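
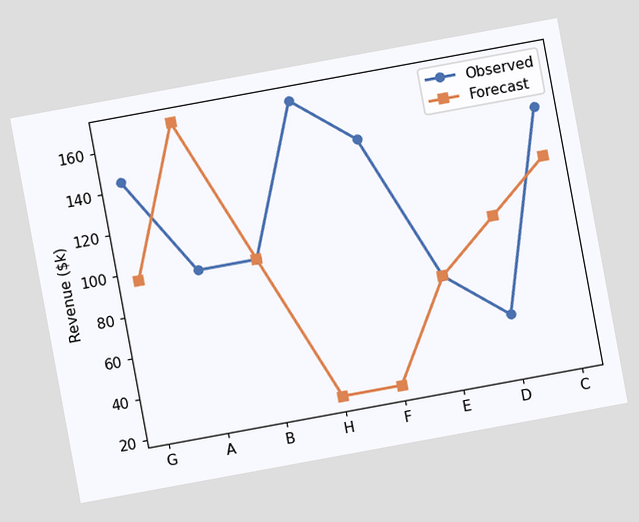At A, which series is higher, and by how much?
Forecast, by $72k

The chart is tilted about 10° counter-clockwise. At A, Forecast sits above the other line by $72k.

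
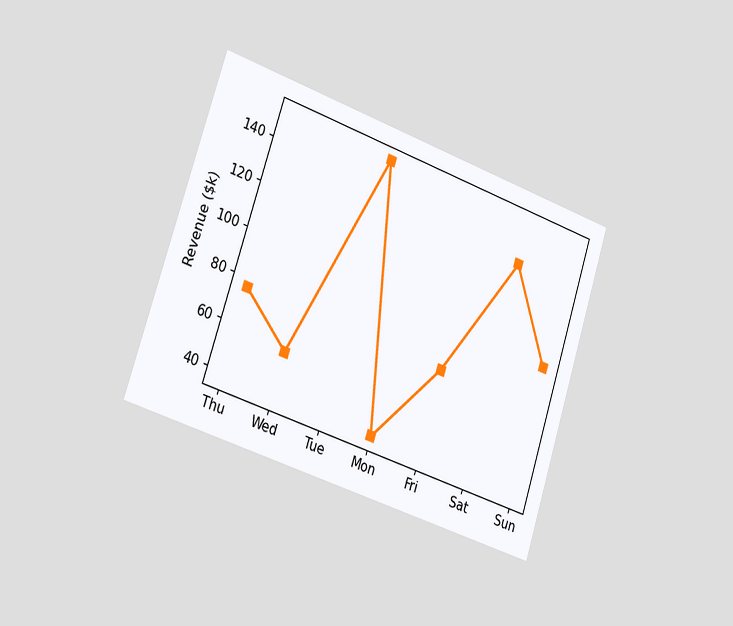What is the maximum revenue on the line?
$152k

The chart is tilted about 18° clockwise and viewed slightly from the left. The highest point is at Tue, and reading across to the y-axis gives $152k.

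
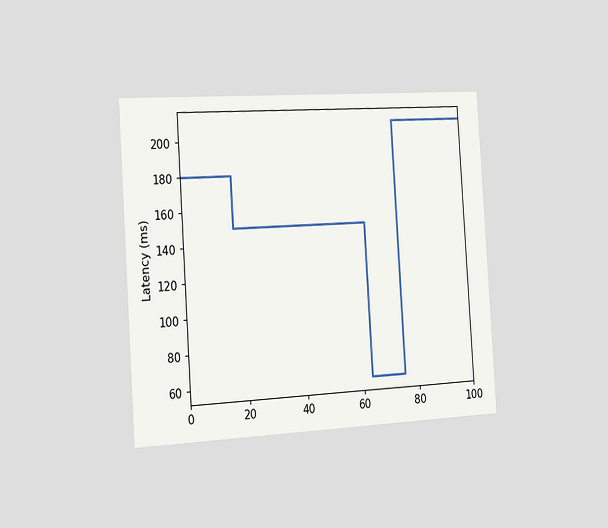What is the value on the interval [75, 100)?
The chart is tilted about 4° counter-clockwise and viewed slightly from the left. On [75, 100) the step sits at 210ms.

210ms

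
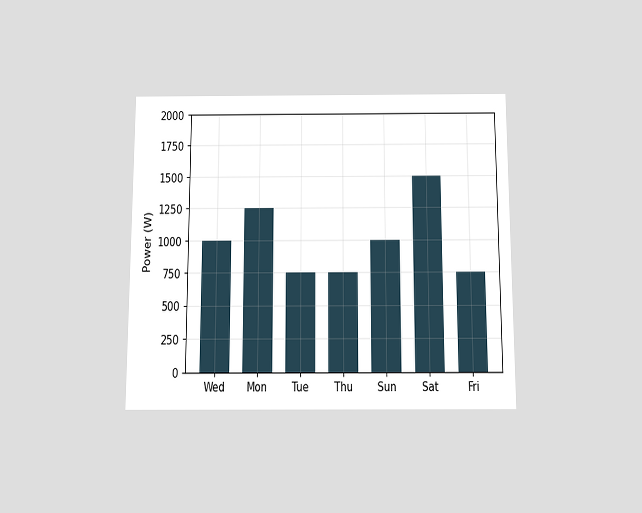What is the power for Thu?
750W

The chart is viewed slightly from below. Reading along the chart's y-axis, the Thu bar reaches 750W.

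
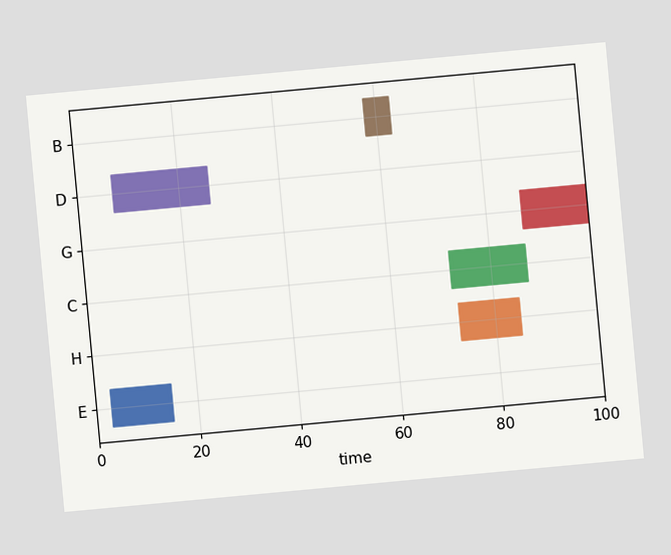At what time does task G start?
87

The chart is tilted about 5° counter-clockwise. The G bar begins at t=87.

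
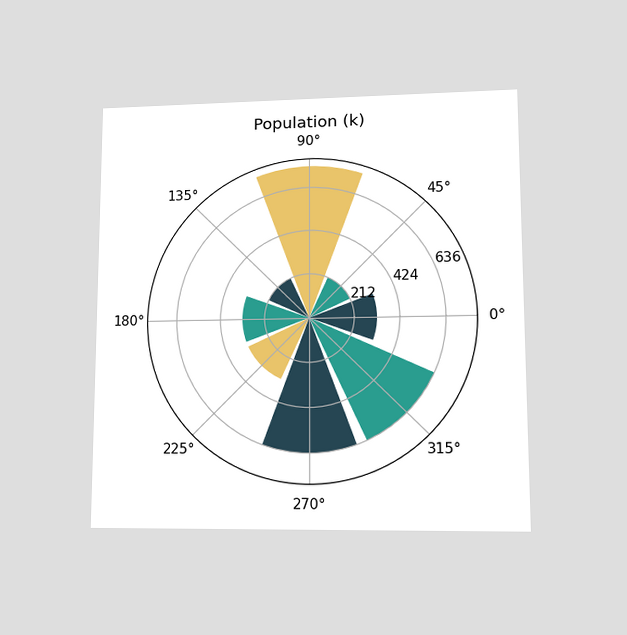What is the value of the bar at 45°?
212k

The chart is viewed at a slight angle. The bar at 45° reaches 212k on the radial axis.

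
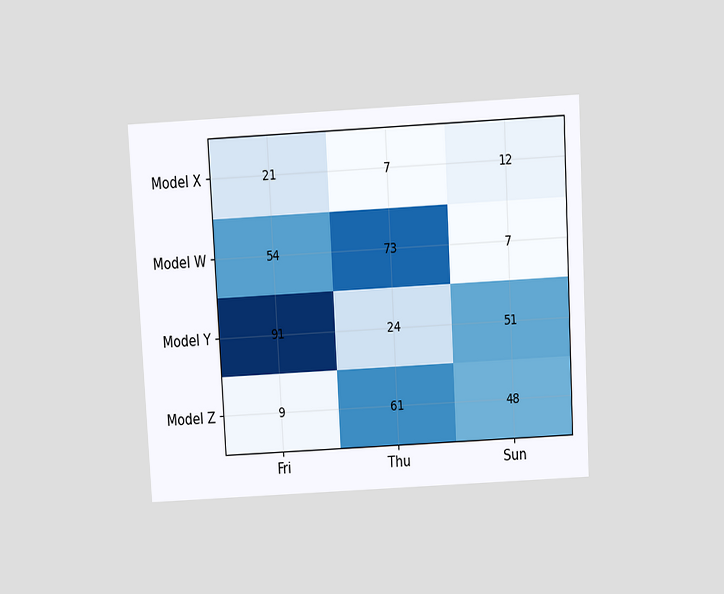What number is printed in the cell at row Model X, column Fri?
The chart is tilted about 3° counter-clockwise and viewed slightly from above. The (Model X, Fri) cell reads 21.

21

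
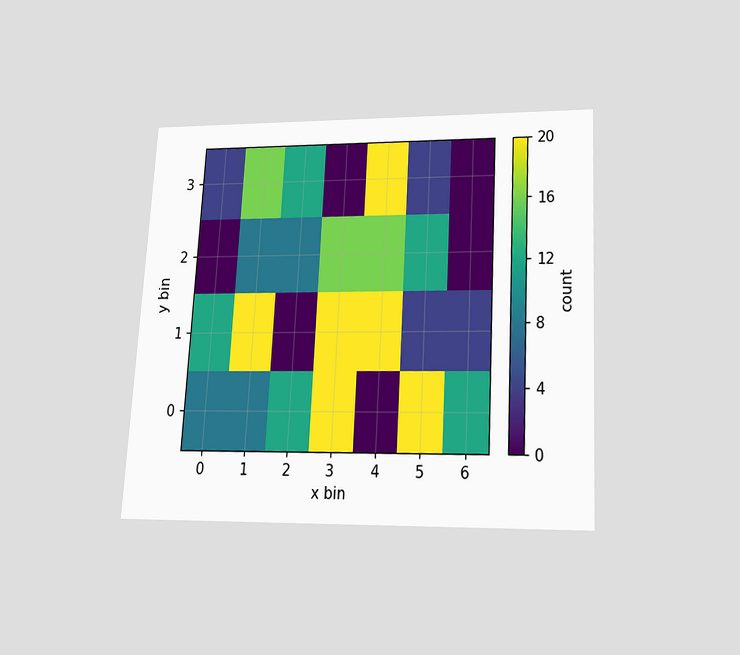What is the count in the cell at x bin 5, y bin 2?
The chart is tilted about 3° clockwise and viewed slightly from below. Matching the cell (5, 2) against the colorbar gives 12.

12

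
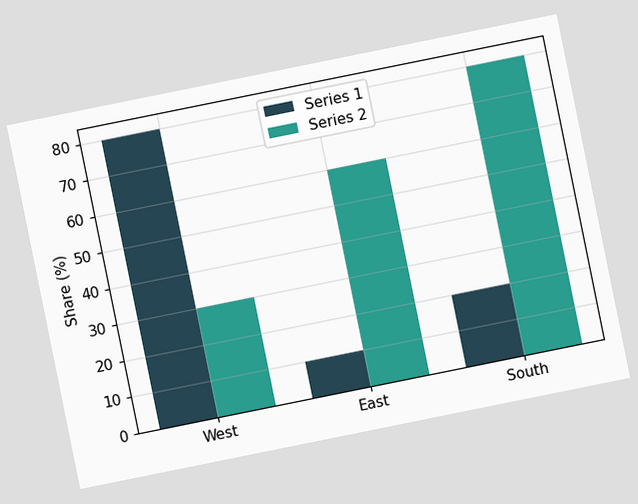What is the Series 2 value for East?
60%

The chart is tilted about 11° counter-clockwise. The Series 2 bar at East reaches 60% on the y-axis.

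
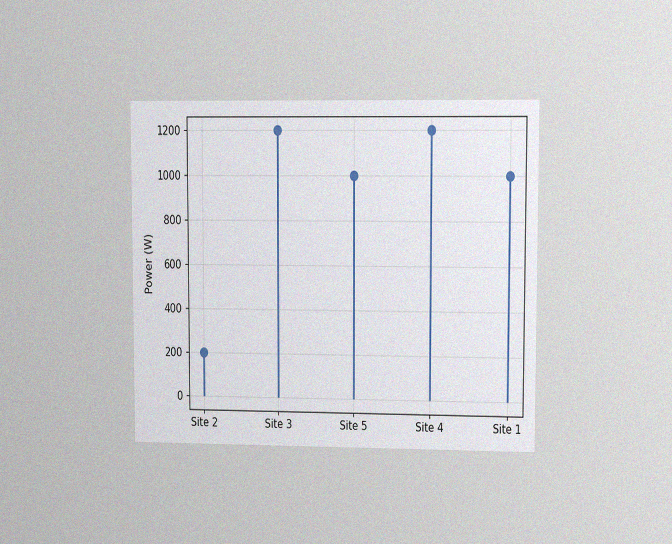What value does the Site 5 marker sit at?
The chart is viewed at a slight angle, with some photo noise. The Site 5 marker sits at 1000W.

1000W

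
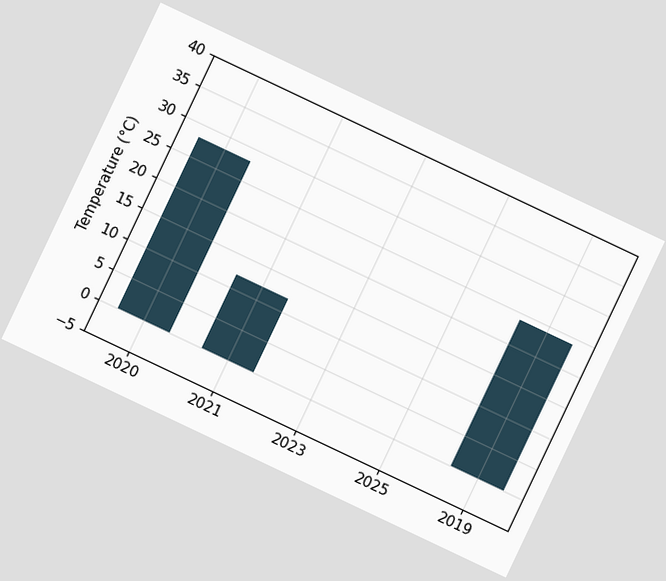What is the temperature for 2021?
The chart is tilted about 25° clockwise. Reading along the chart's y-axis, the 2021 bar reaches 12°C.

12°C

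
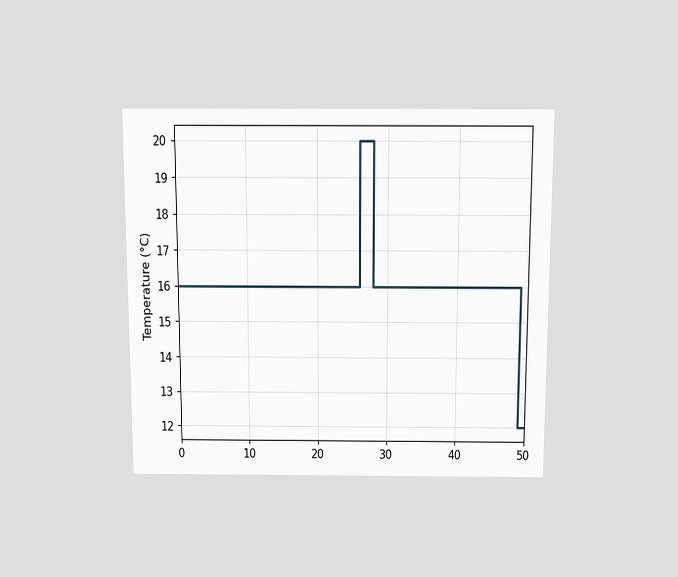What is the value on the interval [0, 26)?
The chart is viewed slightly from above. On [0, 26) the step sits at 16°C.

16°C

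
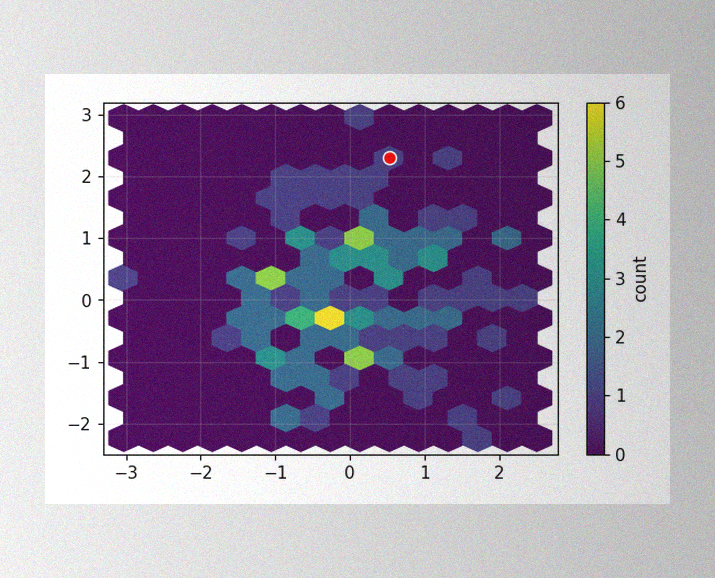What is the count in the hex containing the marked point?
The image has some photo noise and uneven lighting. The marked hex reads 1 on the colorbar.

1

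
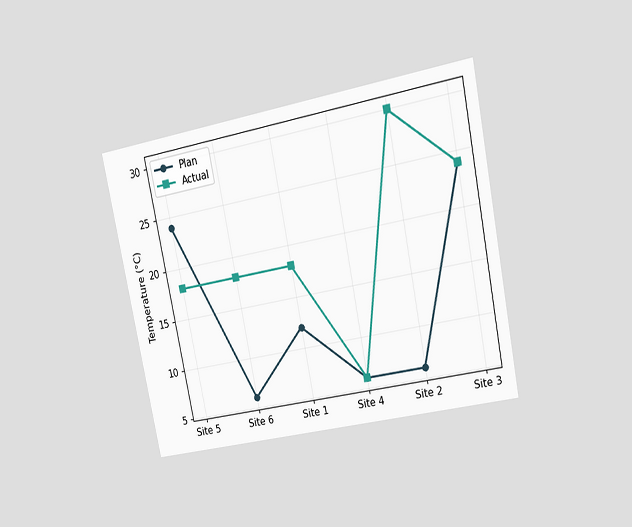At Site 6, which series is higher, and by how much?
The chart is tilted about 11° counter-clockwise and viewed at a slight angle. At Site 6, Actual sits above the other line by 12°C.

Actual, by 12°C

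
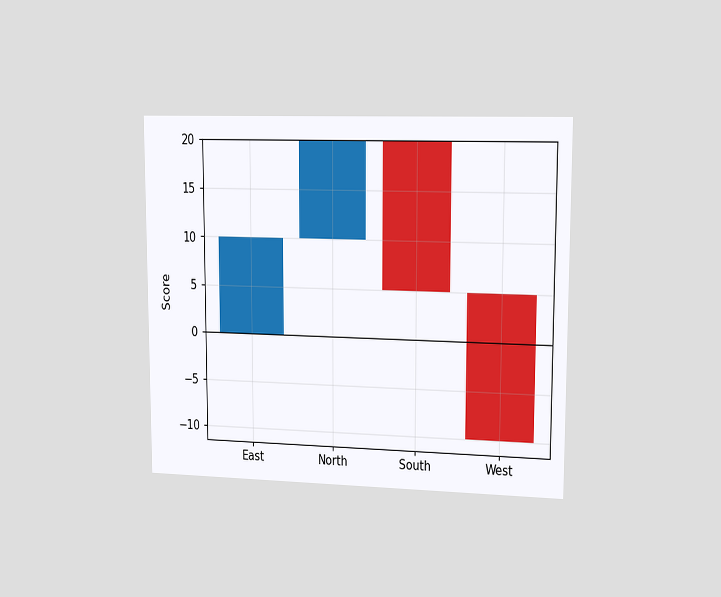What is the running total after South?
5

The chart is viewed slightly from the right. After South the running total reaches 5.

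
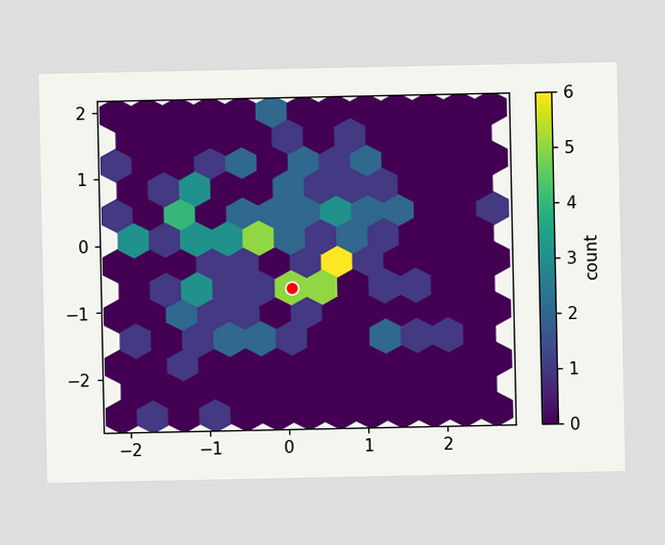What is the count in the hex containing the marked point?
The marked hex reads 5 on the colorbar.

5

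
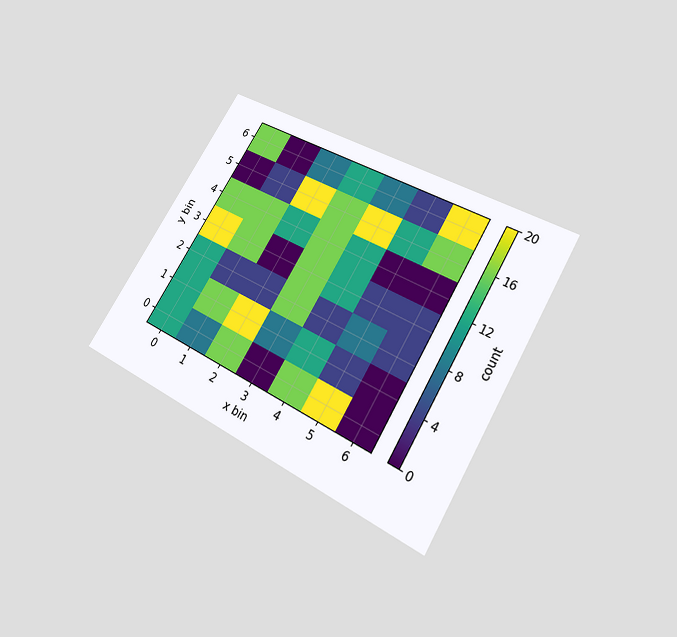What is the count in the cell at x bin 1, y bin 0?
8

The chart is tilted about 31° clockwise and viewed slightly from below. Matching the cell (1, 0) against the colorbar gives 8.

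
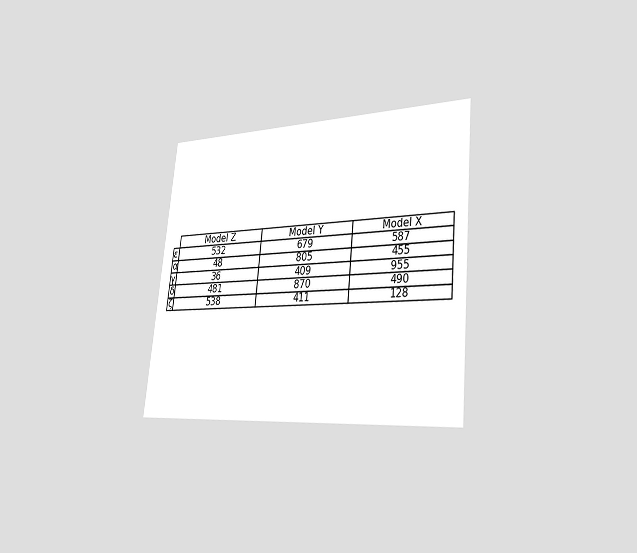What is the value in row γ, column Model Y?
409

The chart is tilted about 6° clockwise and viewed slightly from the right. The (γ, Model Y) cell reads 409.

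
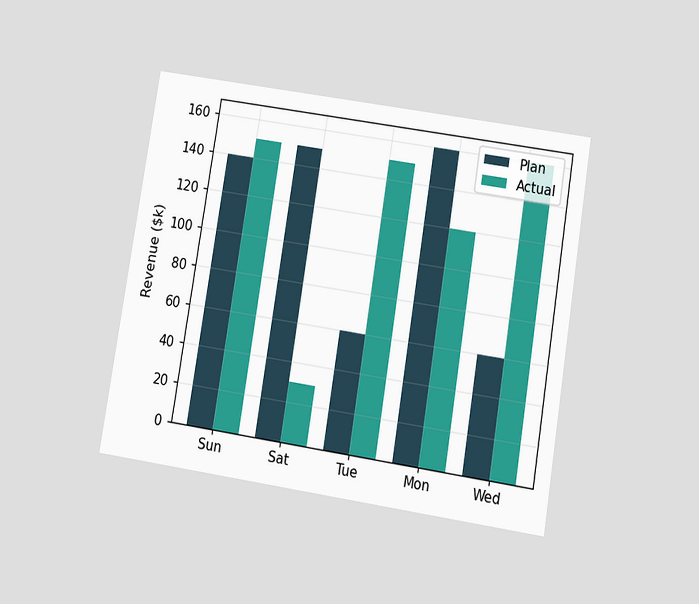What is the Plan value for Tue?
$60k

The chart is tilted about 9° clockwise and viewed slightly from below. The Plan bar at Tue reaches $60k on the y-axis.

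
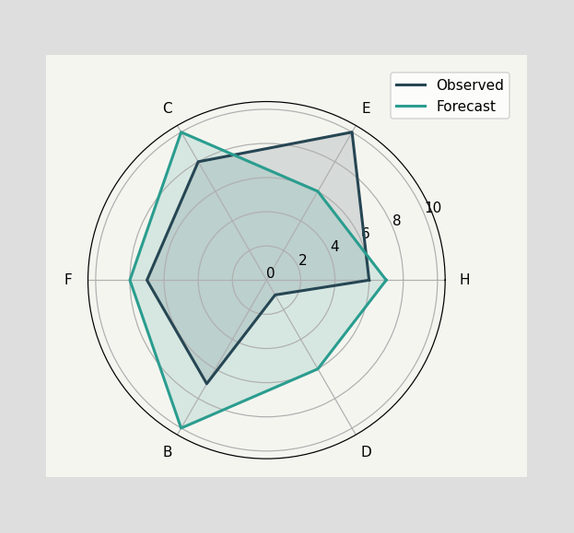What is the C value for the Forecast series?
On the C axis, Forecast reaches 10.

10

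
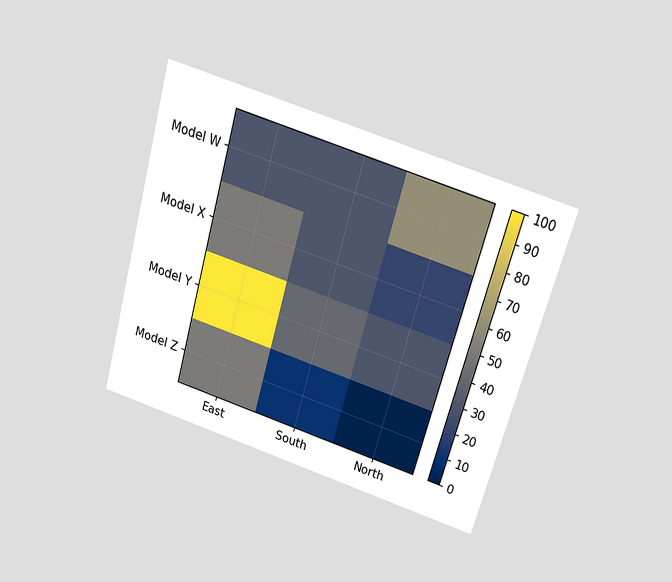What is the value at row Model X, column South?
30

The chart is tilted about 16° clockwise and viewed slightly from above. Matching cell (Model X, South) against the colorbar gives 30.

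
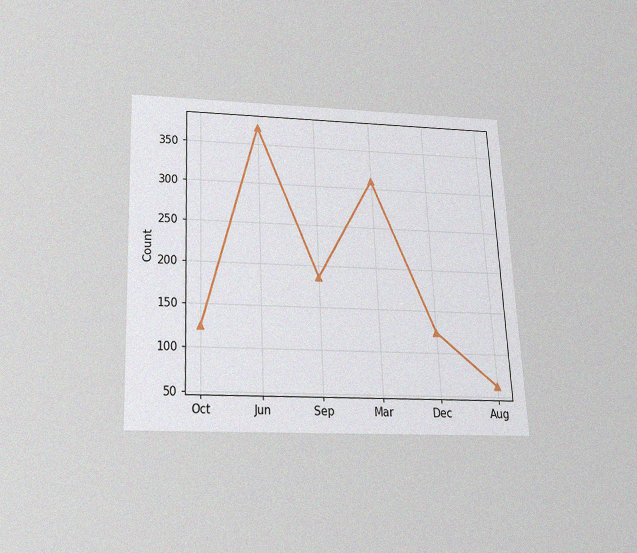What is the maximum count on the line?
372

The chart is tilted about 3° counter-clockwise and viewed slightly from below, with some photo noise. The highest point is at Jun, and reading across to the y-axis gives 372.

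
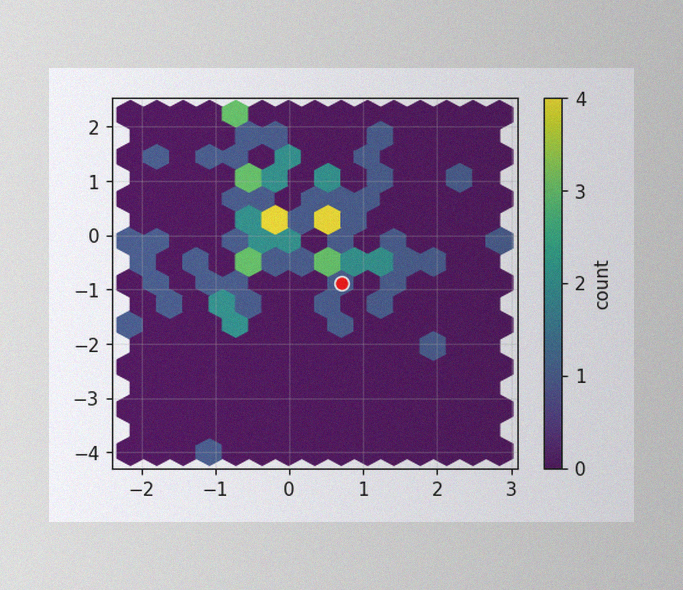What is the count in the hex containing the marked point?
1

The image has some photo noise and uneven lighting. The marked hex reads 1 on the colorbar.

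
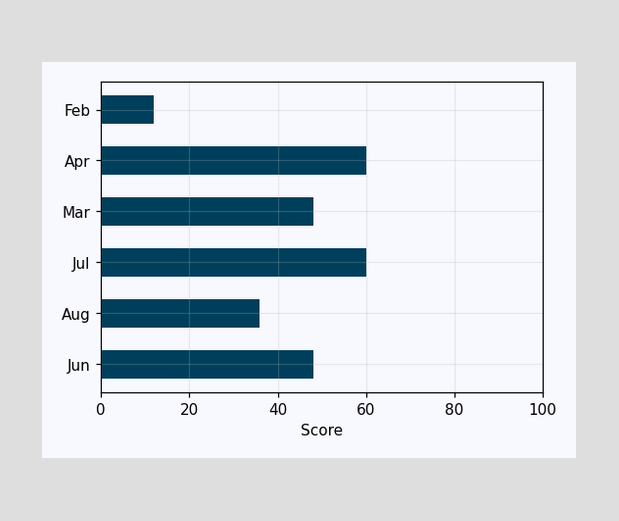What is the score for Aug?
Reading along the chart's x-axis, the Aug bar reaches 36.

36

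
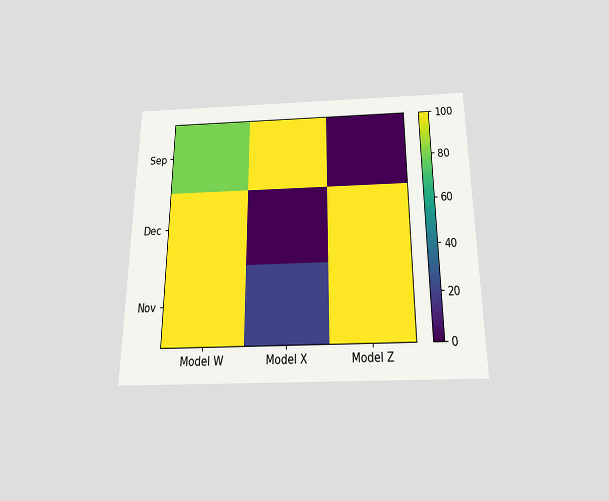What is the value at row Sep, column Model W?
The chart is viewed slightly from below. Matching cell (Sep, Model W) against the colorbar gives 80.

80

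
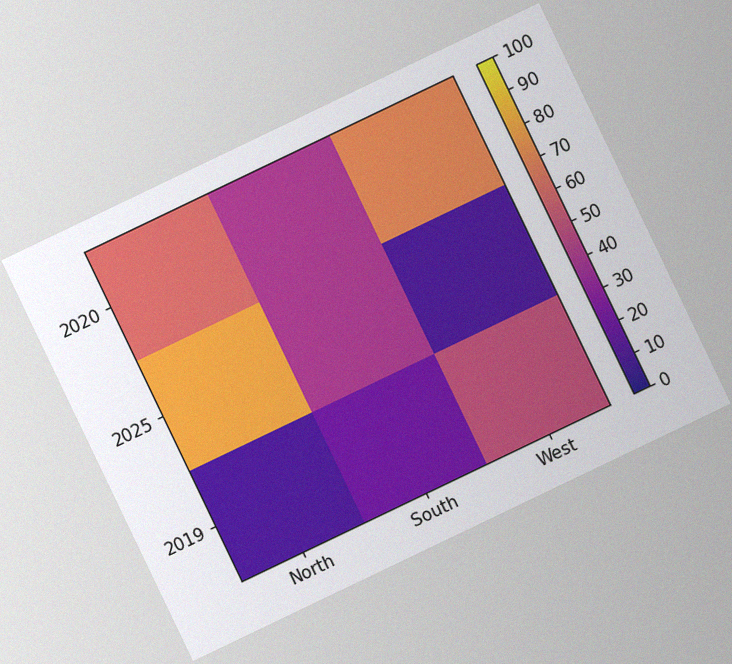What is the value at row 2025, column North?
The chart is tilted about 26° counter-clockwise, with some photo noise. Matching cell (2025, North) against the colorbar gives 80.

80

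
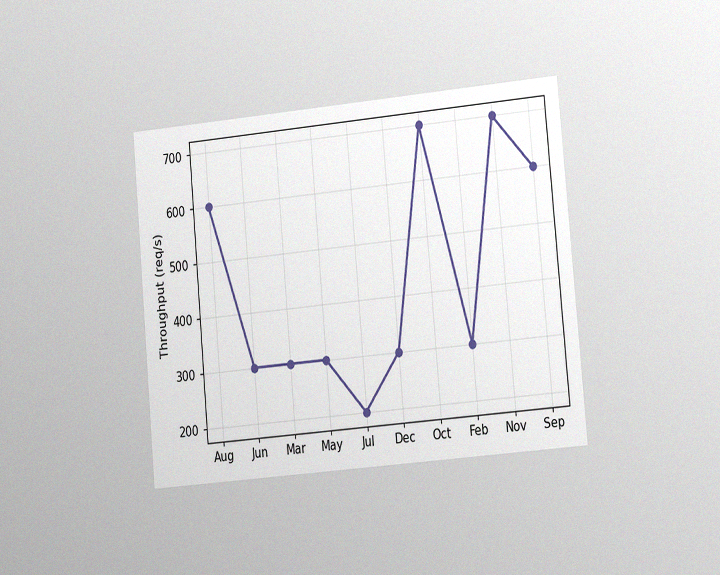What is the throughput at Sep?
600req/s

The chart is tilted about 5° counter-clockwise and viewed at a slight angle, with some photo noise. At Sep, the line is at 600req/s.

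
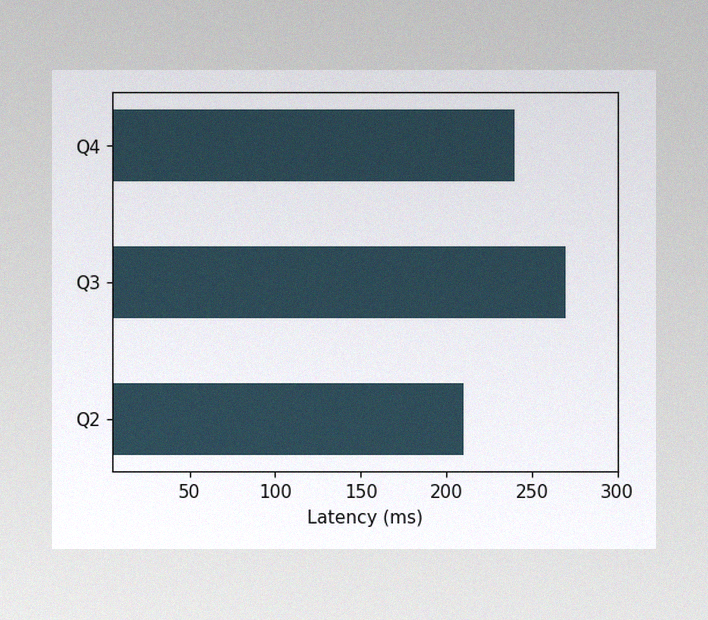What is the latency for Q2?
The image has some photo noise and uneven lighting. Reading along the chart's x-axis, the Q2 bar reaches 210ms.

210ms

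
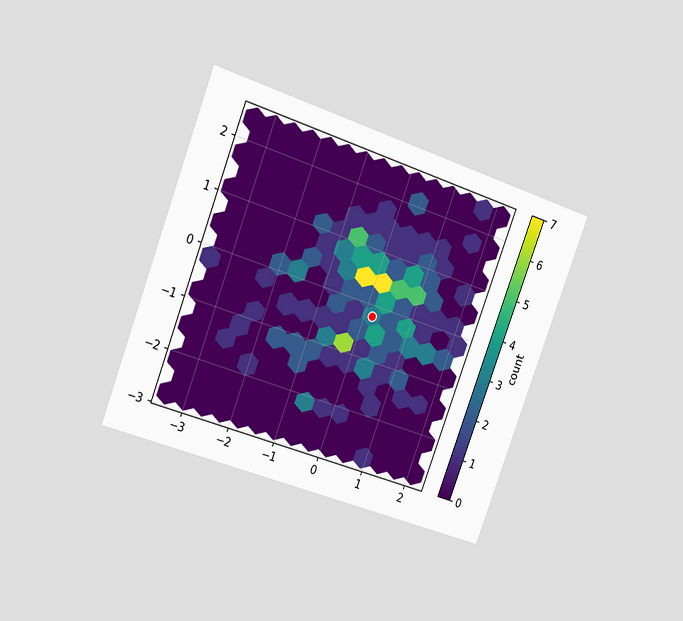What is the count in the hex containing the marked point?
3

The chart is tilted about 20° clockwise and viewed slightly from the left. The marked hex reads 3 on the colorbar.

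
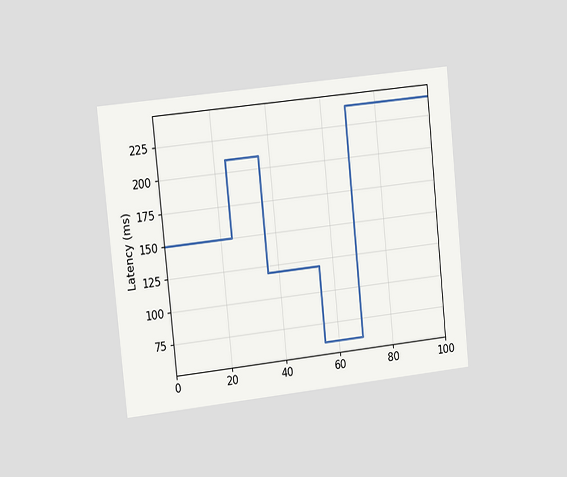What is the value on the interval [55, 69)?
60ms

The chart is tilted about 6° counter-clockwise and viewed slightly from the left. On [55, 69) the step sits at 60ms.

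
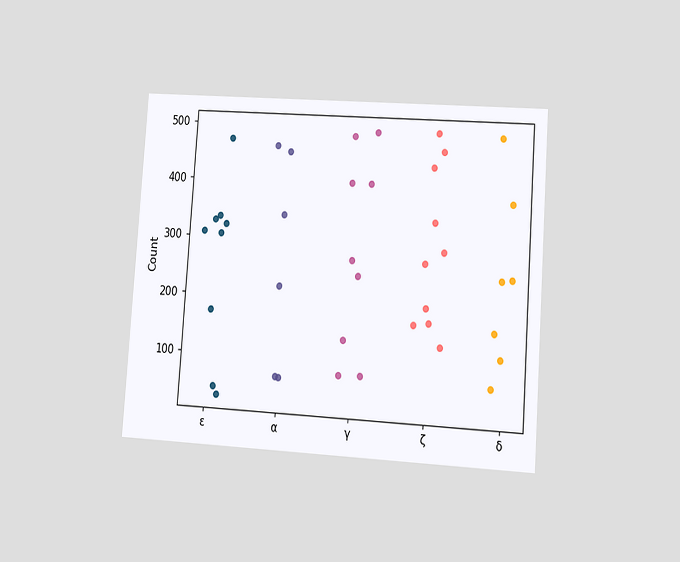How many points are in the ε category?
9

The chart is tilted about 4° clockwise and viewed at a slight angle. Counting the markers in the ε column gives 9.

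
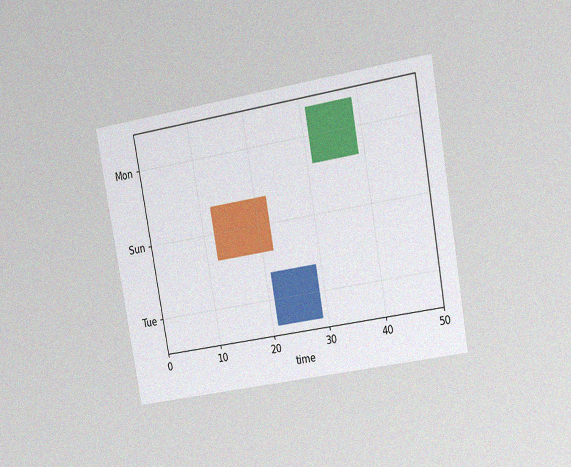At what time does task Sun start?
The chart is tilted about 10° counter-clockwise and viewed at a slight angle, with some photo noise. The Sun bar begins at t=12.

12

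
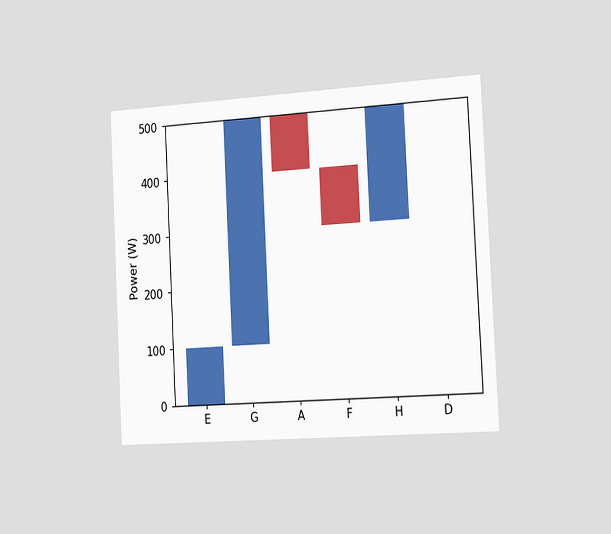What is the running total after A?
The chart is tilted about 3° counter-clockwise and viewed slightly from the right. After A the running total reaches 400W.

400W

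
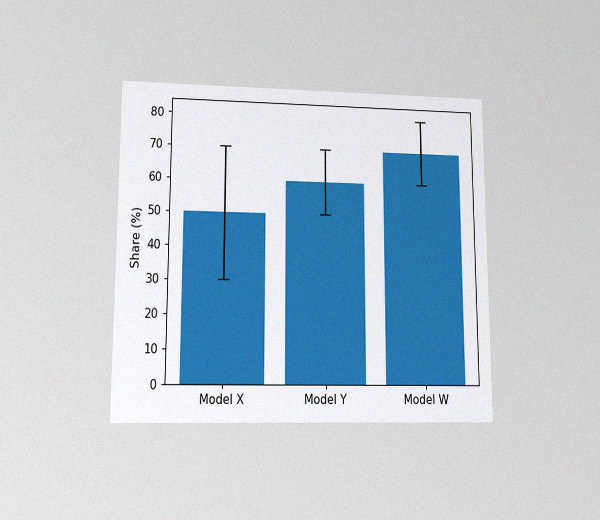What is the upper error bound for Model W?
The chart is viewed at a slight angle, with some photo noise. The Model W bar's upper whisker reaches 80%.

80%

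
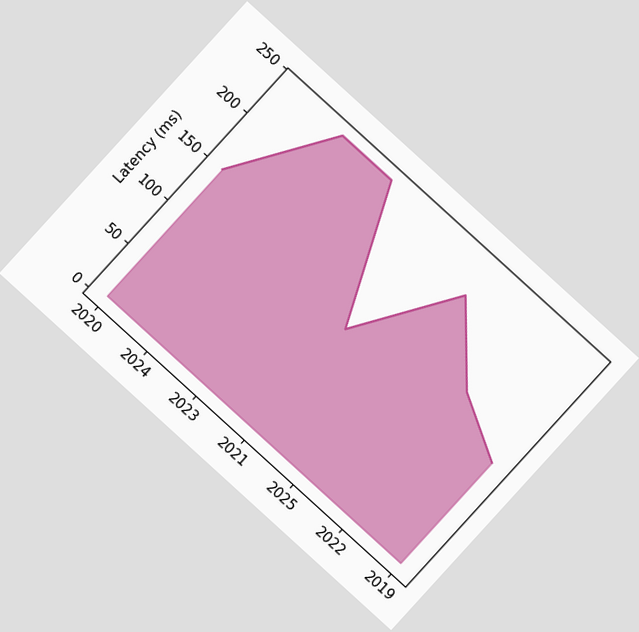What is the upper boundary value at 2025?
The chart is tilted about 42° clockwise. At 2025 the upper boundary is at 210ms.

210ms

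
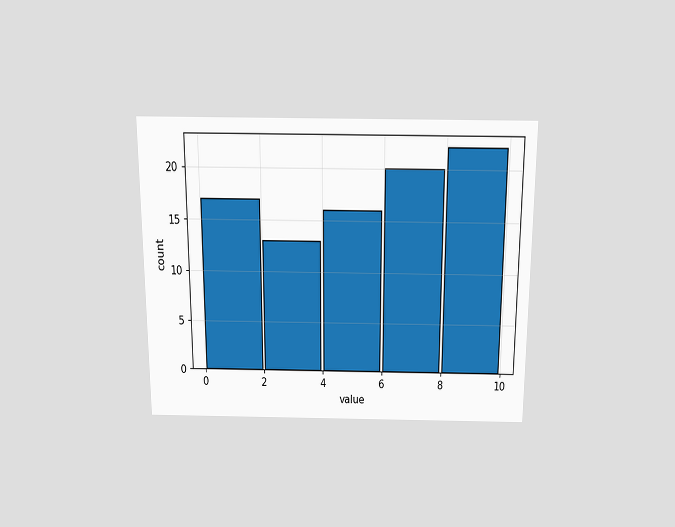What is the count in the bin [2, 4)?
The chart is viewed slightly from above. The [2, 4) bin has height 13.

13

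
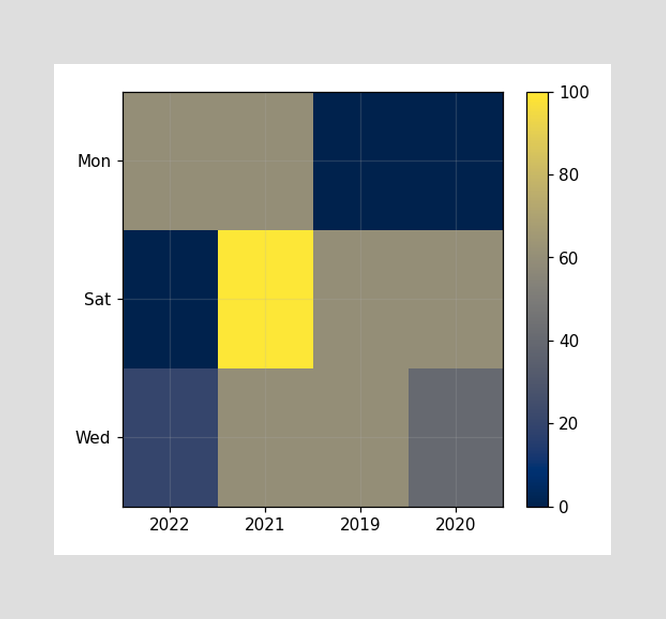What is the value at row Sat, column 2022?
Matching cell (Sat, 2022) against the colorbar gives 0.

0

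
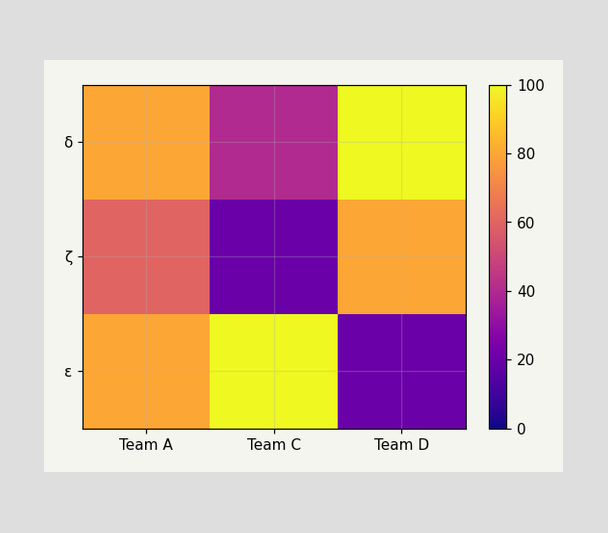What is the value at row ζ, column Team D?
80

Matching cell (ζ, Team D) against the colorbar gives 80.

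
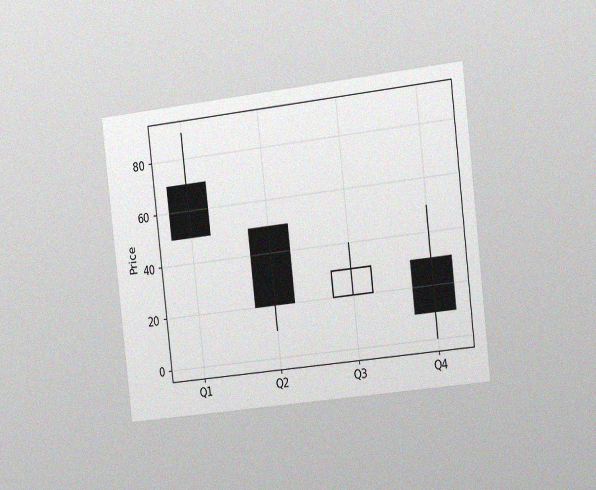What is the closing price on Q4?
10

The chart is tilted about 7° counter-clockwise and viewed slightly from the right, with some photo noise. The Q4 candle closes at 10.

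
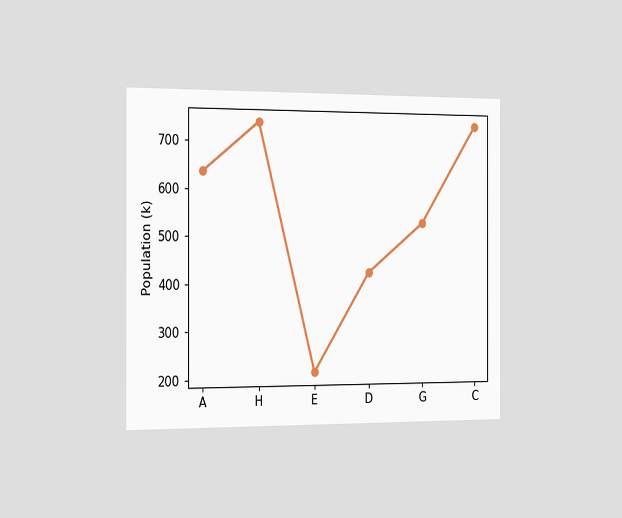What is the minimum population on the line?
212k

The chart is viewed slightly from the left. The lowest point is at E, and reading across to the y-axis gives 212k.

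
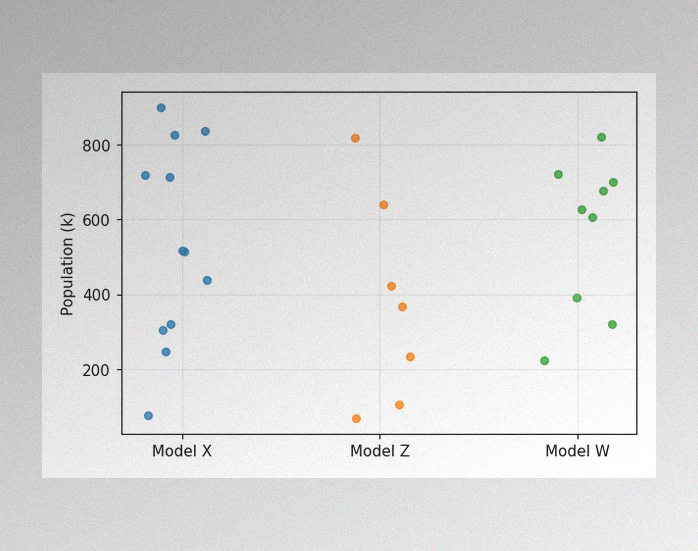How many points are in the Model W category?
9

The image has some photo noise and uneven lighting. Counting the markers in the Model W column gives 9.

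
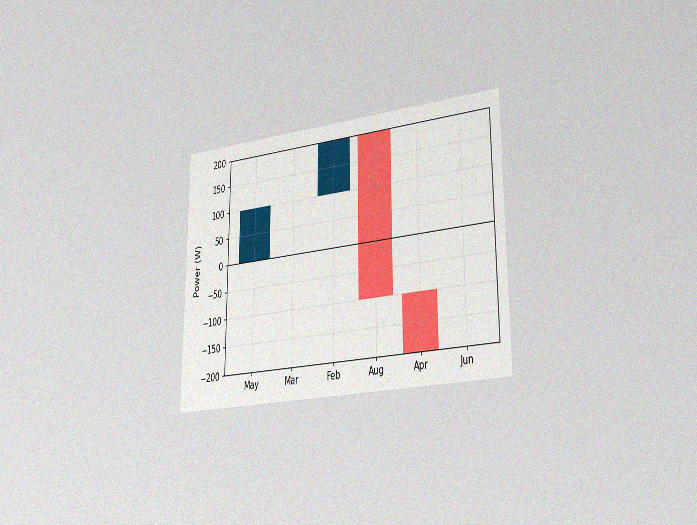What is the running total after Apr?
-200W

The chart is viewed slightly from the right, with some photo noise. After Apr the running total reaches -200W.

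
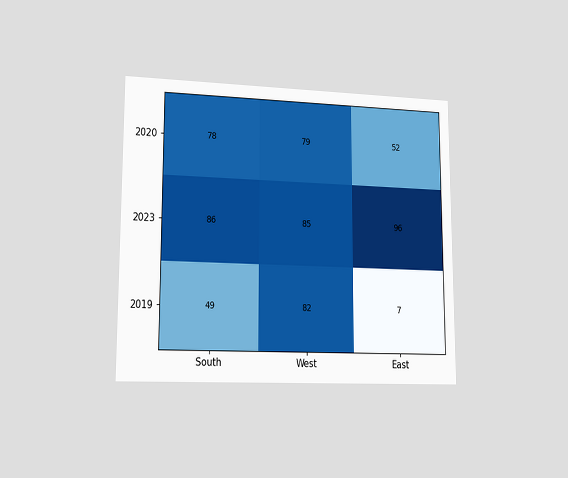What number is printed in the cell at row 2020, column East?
52

The chart is viewed slightly from the left. The (2020, East) cell reads 52.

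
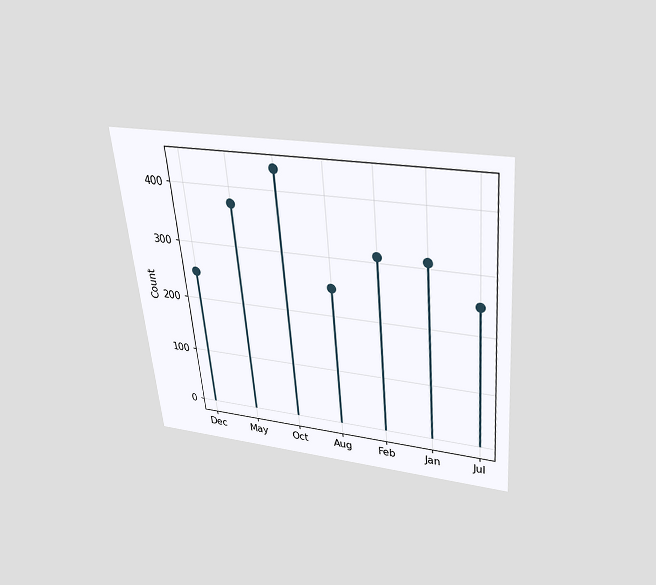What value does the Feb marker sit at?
The chart is tilted about 5° counter-clockwise and viewed slightly from above. The Feb marker sits at 310.

310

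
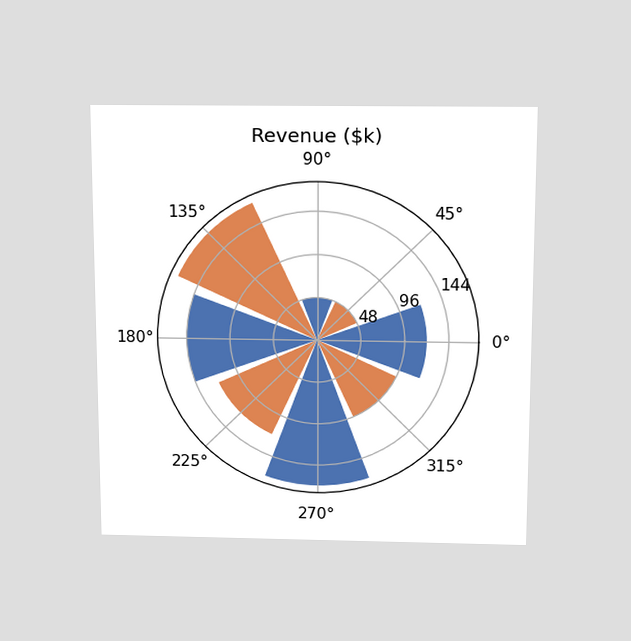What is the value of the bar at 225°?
The chart is viewed slightly from above. The bar at 225° reaches $120k on the radial axis.

$120k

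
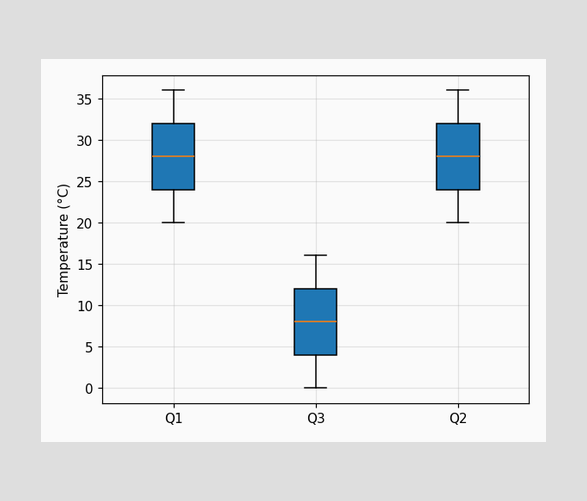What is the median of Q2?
28°C

The median line in the Q2 box sits at 28°C.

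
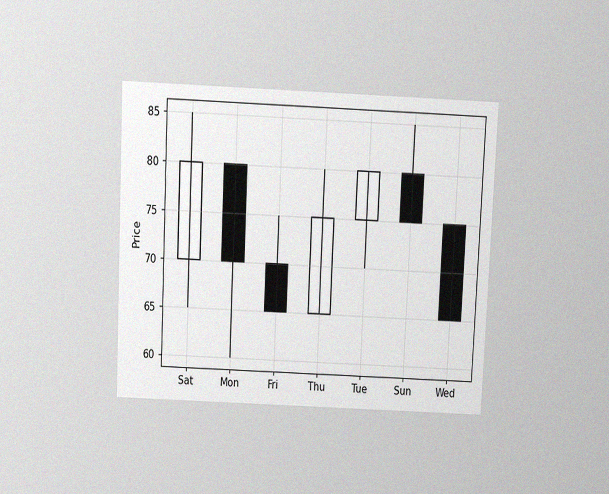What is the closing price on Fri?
The chart is tilted about 3° clockwise and viewed slightly from above, with some photo noise. The Fri candle closes at 65.

65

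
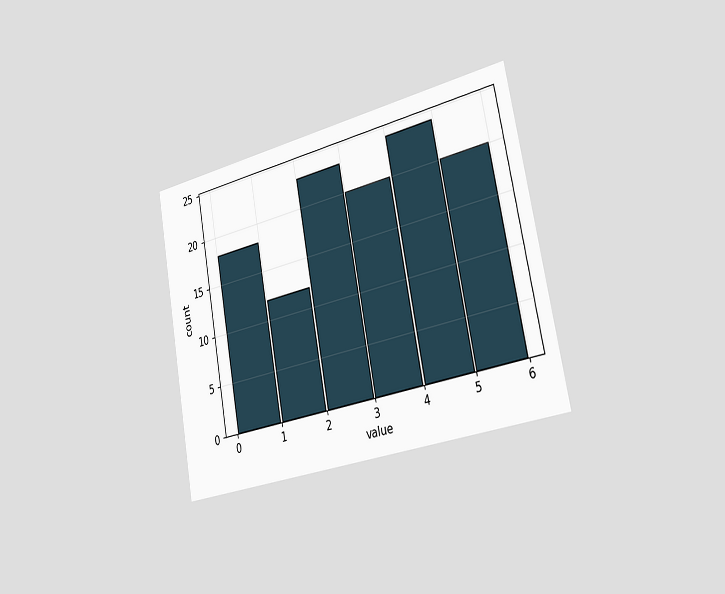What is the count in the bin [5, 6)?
20

The chart is tilted about 11° counter-clockwise and viewed slightly from the right. The [5, 6) bin has height 20.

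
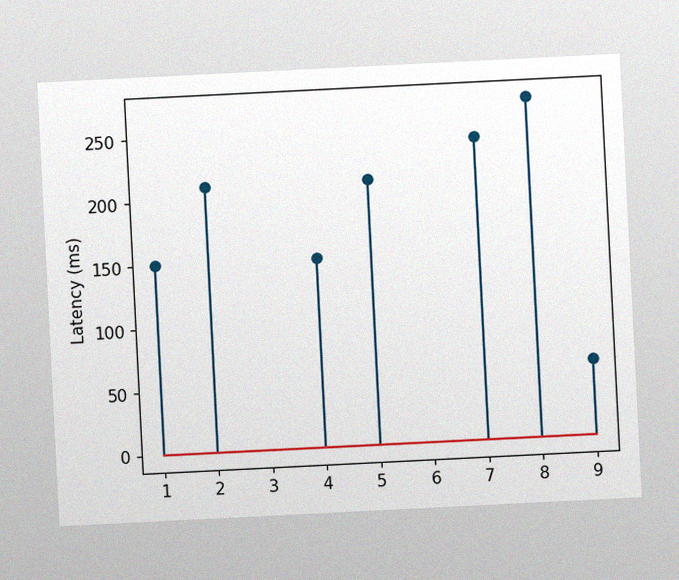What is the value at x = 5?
210ms

The chart is tilted about 3° counter-clockwise, with some photo noise. The stem at x=5 reaches 210ms.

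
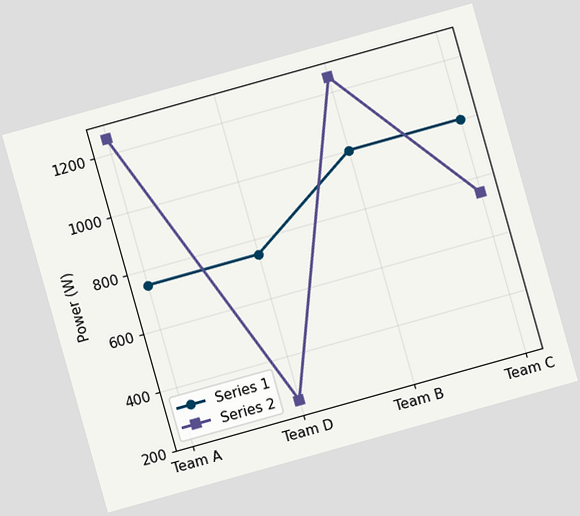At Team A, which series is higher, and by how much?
Series 2, by 500W

The chart is tilted about 16° counter-clockwise. At Team A, Series 2 sits above the other line by 500W.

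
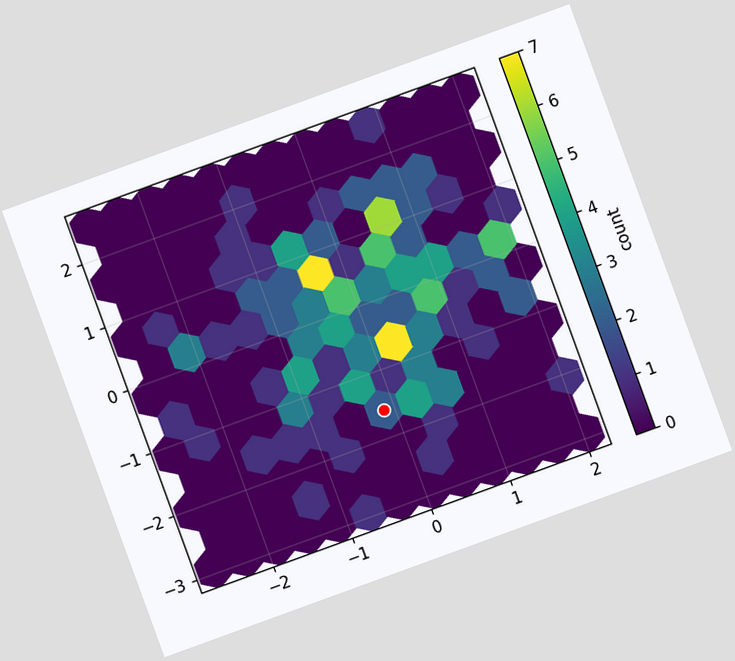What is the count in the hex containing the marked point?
The chart is tilted about 20° counter-clockwise. The marked hex reads 2 on the colorbar.

2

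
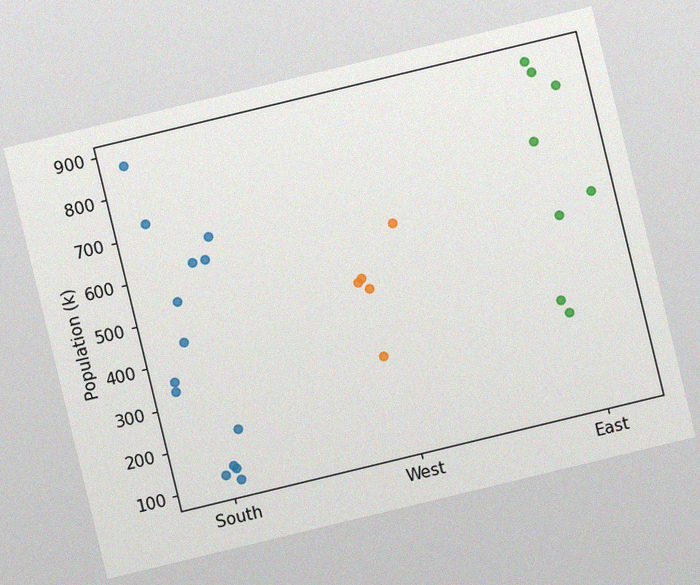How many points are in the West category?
5

The chart is tilted about 14° counter-clockwise, with some photo noise. Counting the markers in the West column gives 5.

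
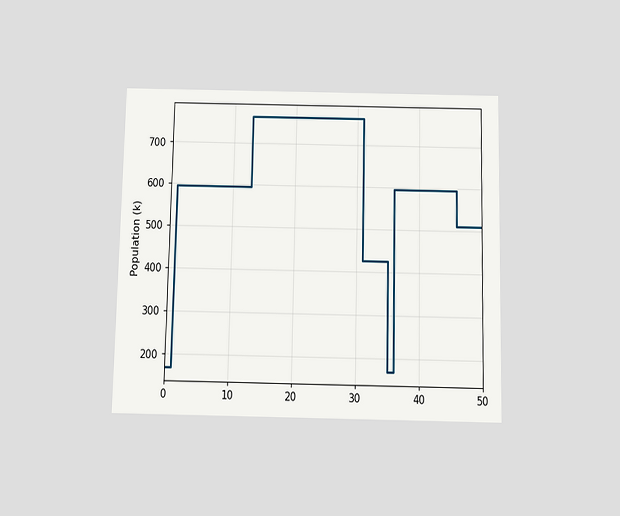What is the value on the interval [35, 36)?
The chart is viewed slightly from below. On [35, 36) the step sits at 170k.

170k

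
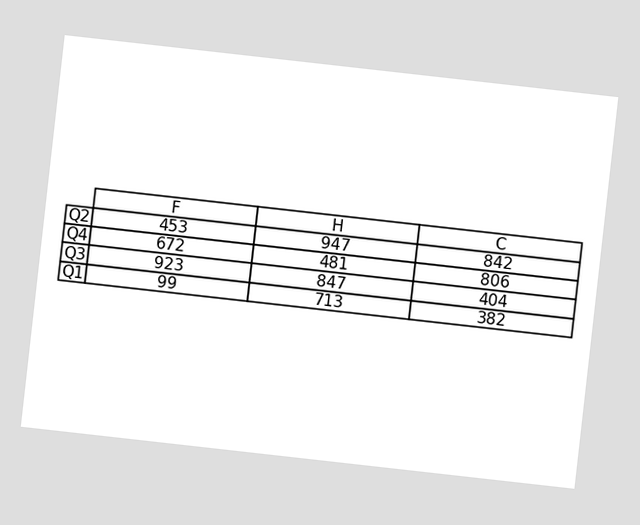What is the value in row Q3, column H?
The chart is tilted about 6° clockwise. The (Q3, H) cell reads 847.

847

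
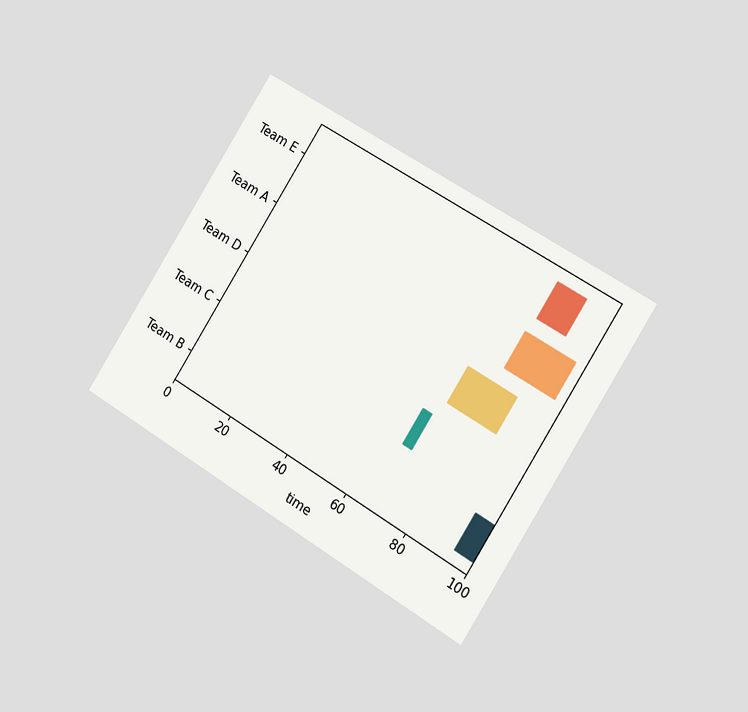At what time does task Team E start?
82

The chart is tilted about 32° clockwise and viewed slightly from the right. The Team E bar begins at t=82.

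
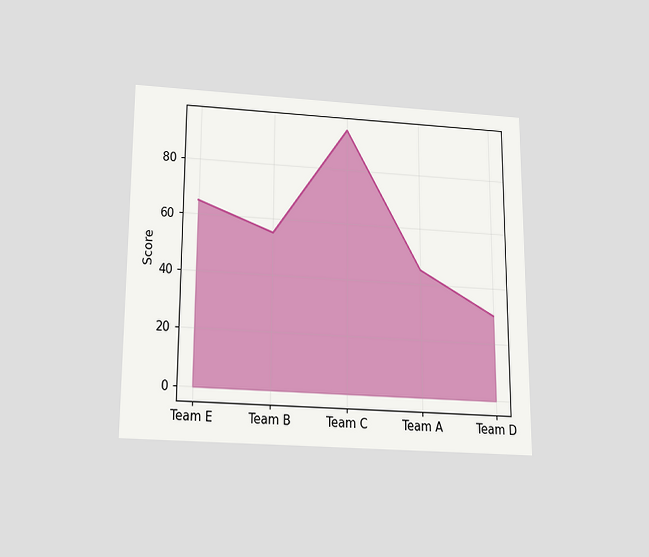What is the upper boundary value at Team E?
The chart is viewed slightly from below. At Team E the upper boundary is at 65.

65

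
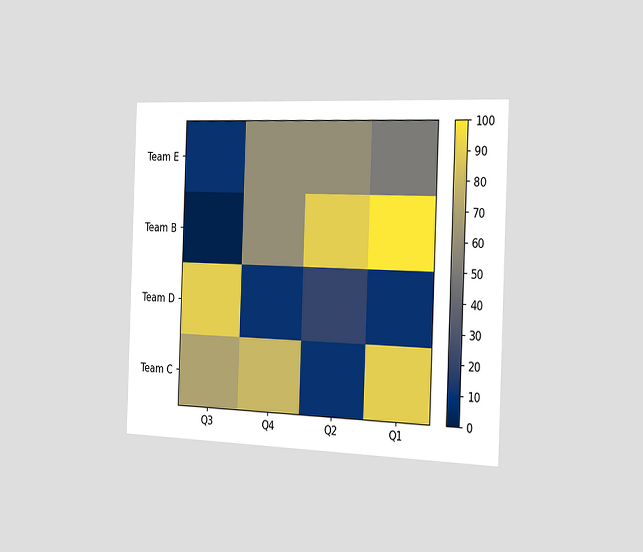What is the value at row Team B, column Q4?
60

The chart is tilted about 2° clockwise and viewed slightly from the right. Matching cell (Team B, Q4) against the colorbar gives 60.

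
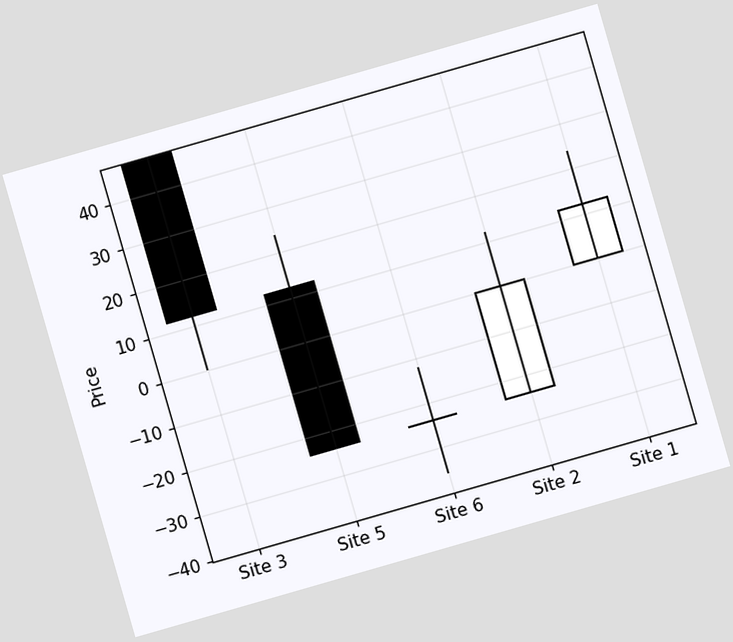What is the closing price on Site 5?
The chart is tilted about 16° counter-clockwise. The Site 5 candle closes at -24.

-24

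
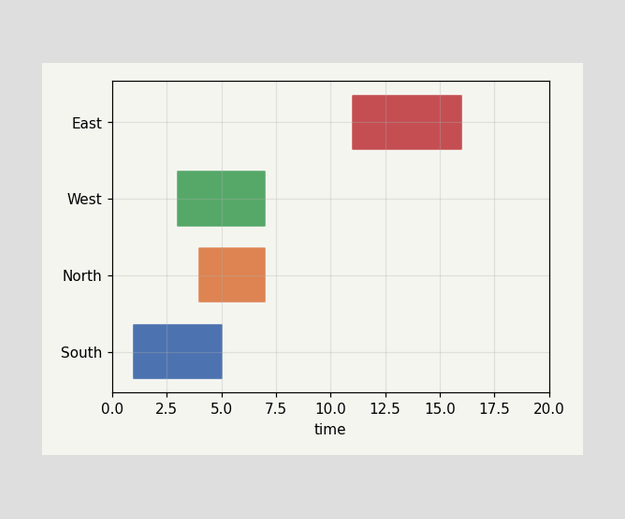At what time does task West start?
The West bar begins at t=3.

3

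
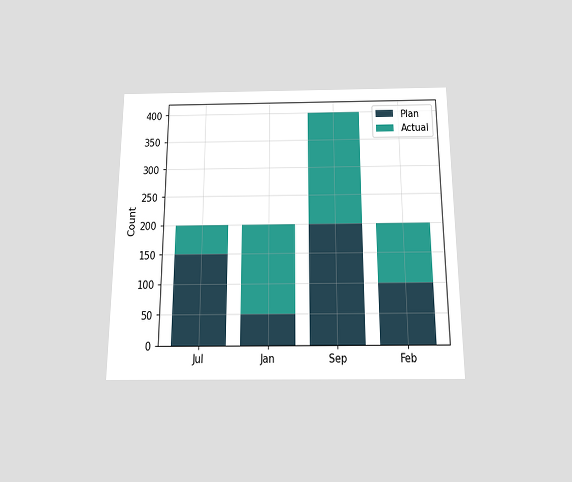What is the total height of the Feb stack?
200

The chart is viewed slightly from below. The Feb stack's top reaches 200 on the y-axis.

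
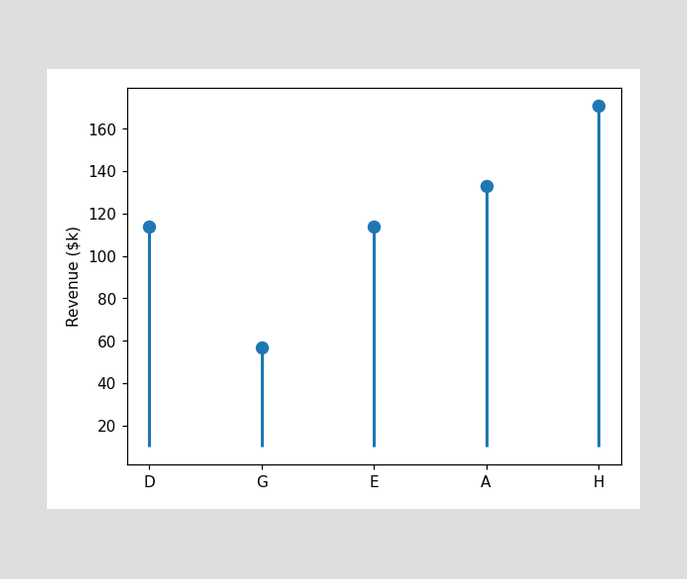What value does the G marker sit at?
The G marker sits at $57k.

$57k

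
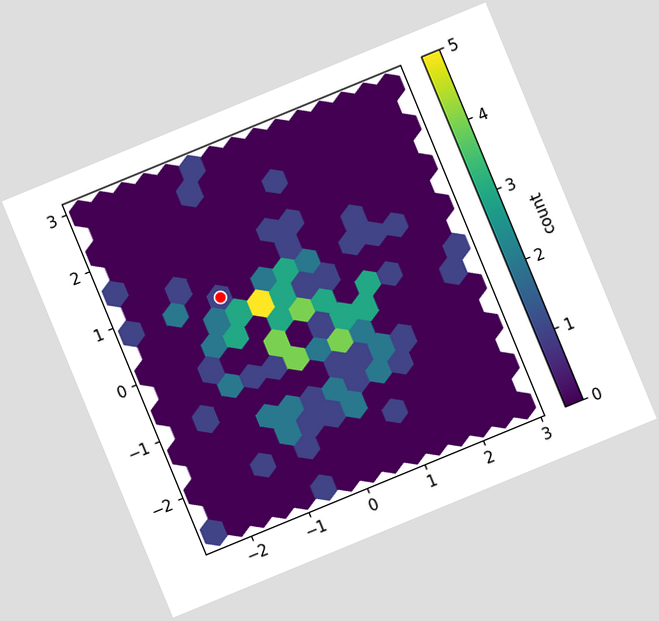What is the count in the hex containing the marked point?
1

The chart is tilted about 22° counter-clockwise. The marked hex reads 1 on the colorbar.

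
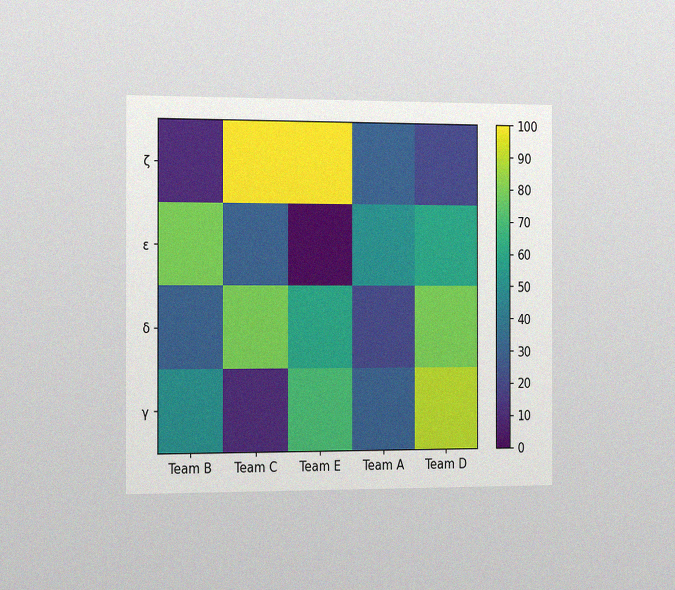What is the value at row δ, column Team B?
The chart is viewed slightly from the left, with some photo noise. Matching cell (δ, Team B) against the colorbar gives 30.

30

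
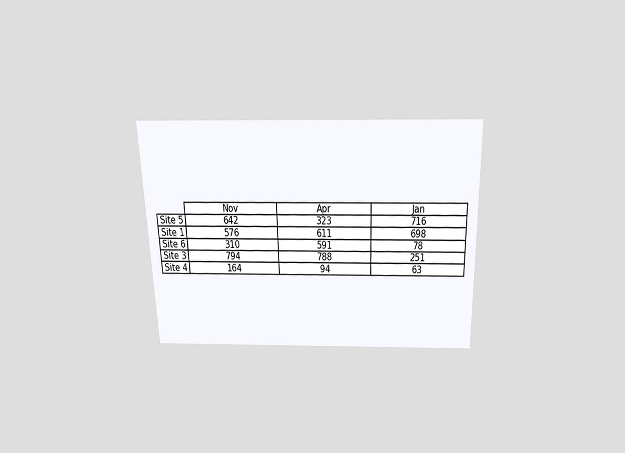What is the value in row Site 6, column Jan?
78

The chart is viewed slightly from above. The (Site 6, Jan) cell reads 78.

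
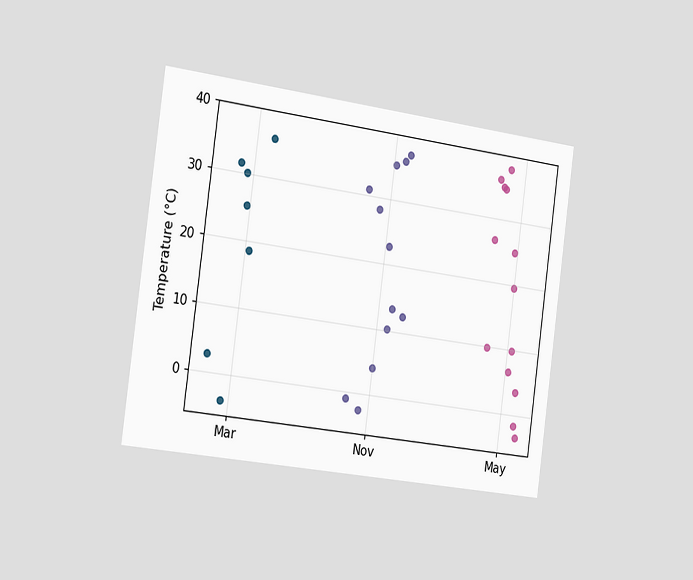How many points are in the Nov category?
The chart is tilted about 8° clockwise and viewed slightly from the left. Counting the markers in the Nov column gives 12.

12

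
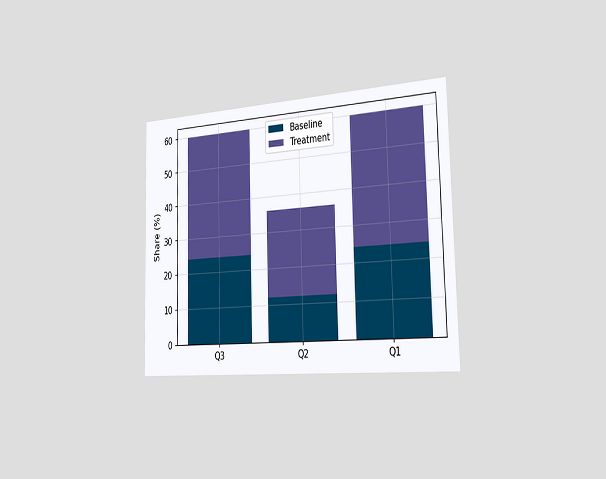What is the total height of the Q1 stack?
60%

The chart is viewed slightly from the right. The Q1 stack's top reaches 60% on the y-axis.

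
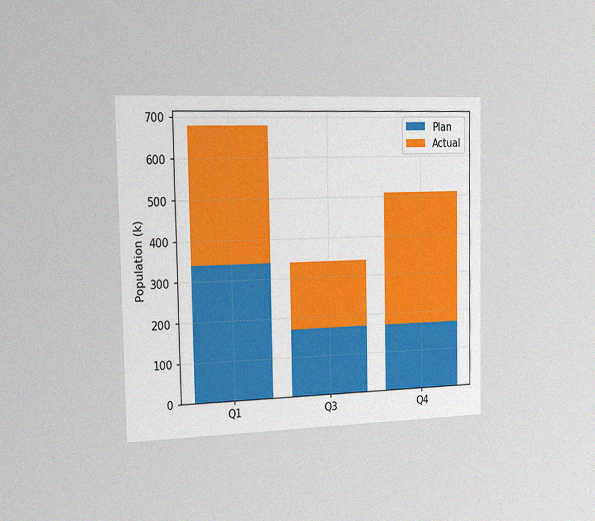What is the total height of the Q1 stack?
The chart is viewed slightly from the left, with some photo noise. The Q1 stack's top reaches 680k on the y-axis.

680k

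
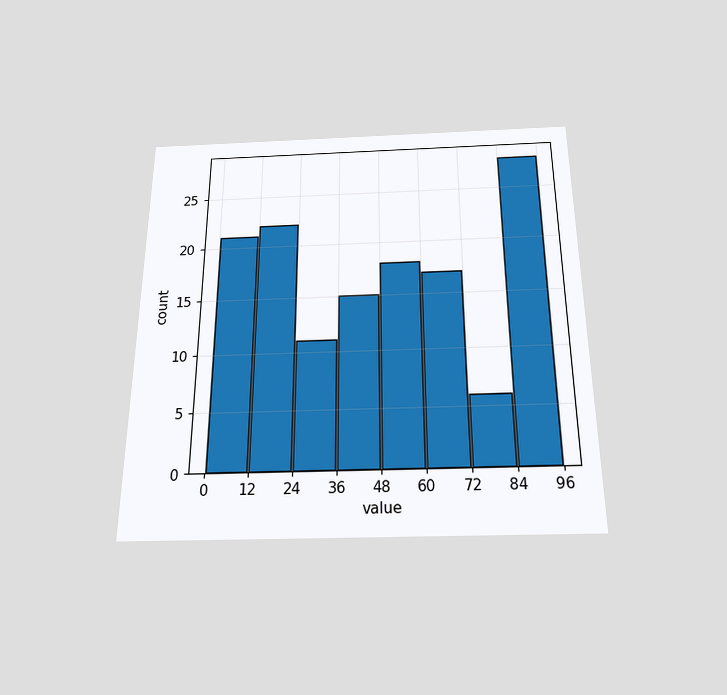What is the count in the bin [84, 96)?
28

The chart is viewed slightly from below. The [84, 96) bin has height 28.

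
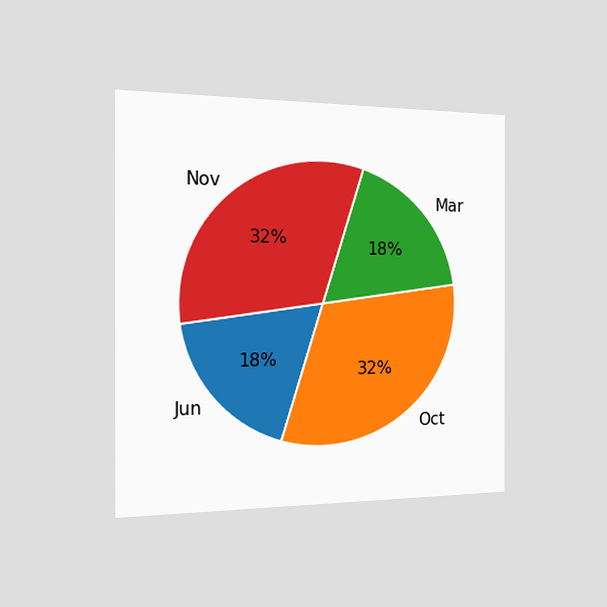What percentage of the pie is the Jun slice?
18%

The chart is viewed slightly from the left. The Jun slice takes up 18% of the pie.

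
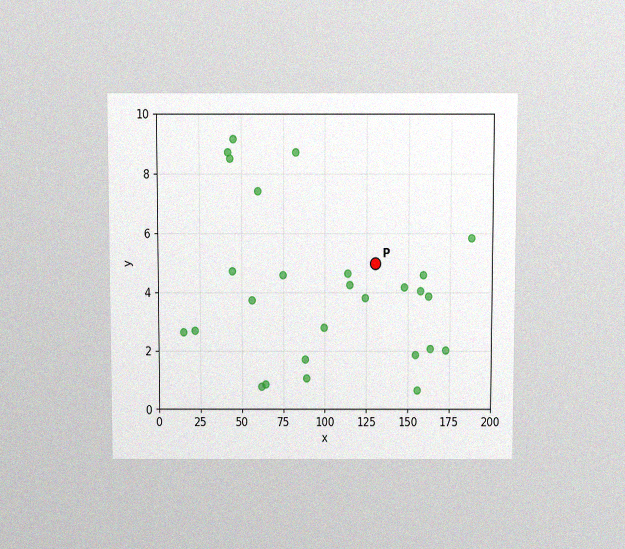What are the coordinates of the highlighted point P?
(130, 5)

The chart is viewed slightly from above, with some photo noise. Following the gridlines from P to each axis, P sits at (130, 5).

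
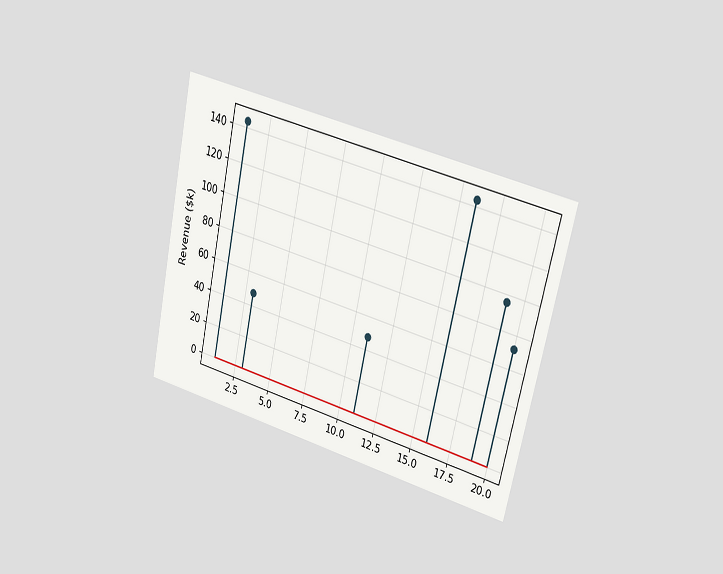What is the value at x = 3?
$48k

The chart is tilted about 13° clockwise and viewed slightly from the right. The stem at x=3 reaches $48k.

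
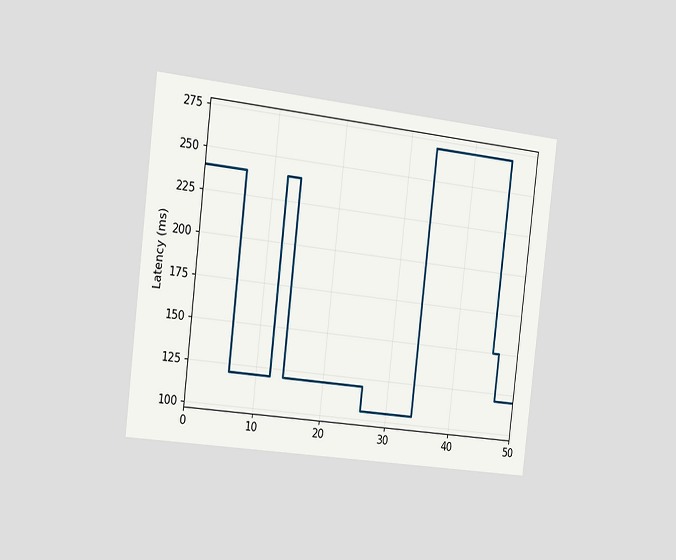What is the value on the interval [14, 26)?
The chart is tilted about 7° clockwise and viewed slightly from the left. On [14, 26) the step sits at 120ms.

120ms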